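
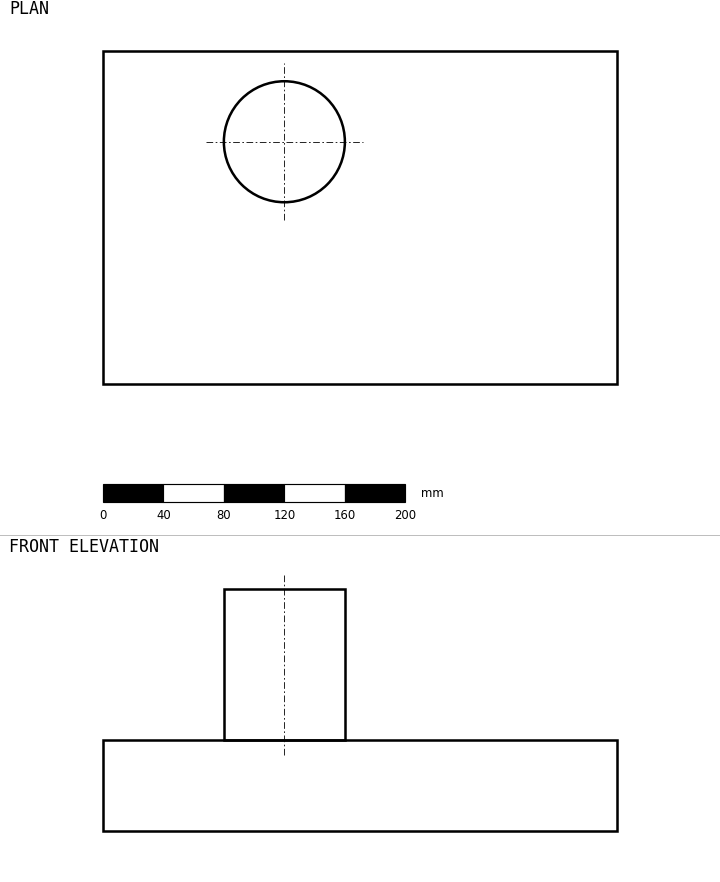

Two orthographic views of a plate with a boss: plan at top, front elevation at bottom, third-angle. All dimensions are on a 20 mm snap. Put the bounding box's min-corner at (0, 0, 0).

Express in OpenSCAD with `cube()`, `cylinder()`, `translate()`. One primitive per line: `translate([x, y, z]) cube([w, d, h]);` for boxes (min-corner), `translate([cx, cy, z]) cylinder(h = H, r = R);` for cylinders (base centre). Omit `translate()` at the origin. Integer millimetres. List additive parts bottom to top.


cube([340, 220, 60]);
translate([120, 160, 60]) cylinder(h = 100, r = 40);


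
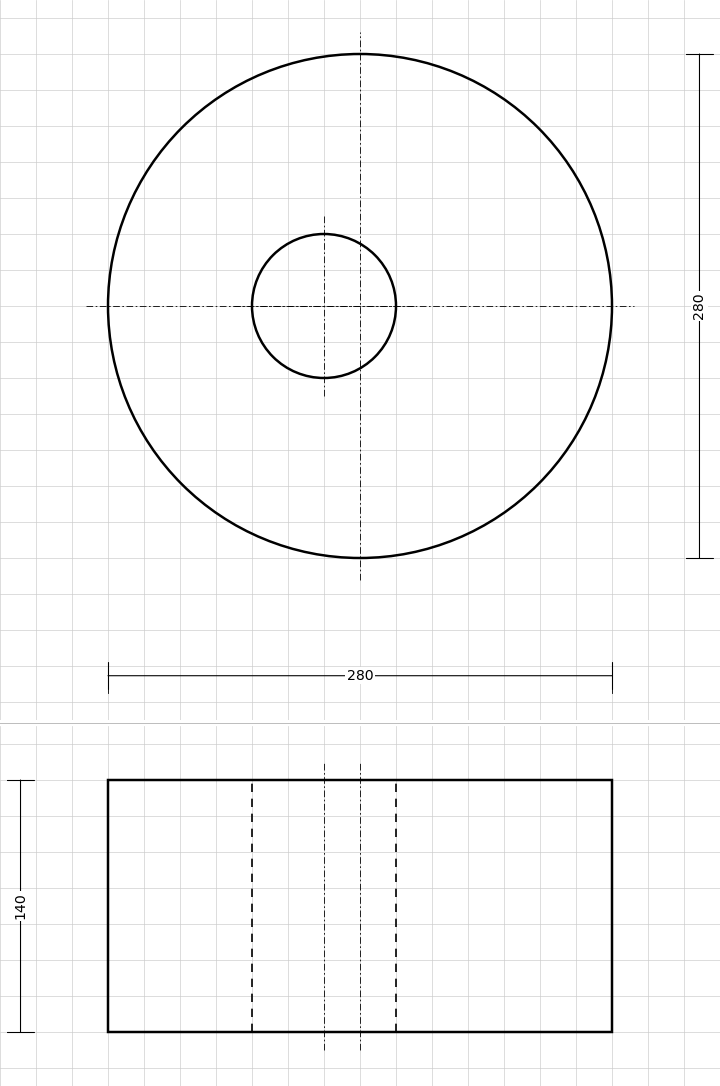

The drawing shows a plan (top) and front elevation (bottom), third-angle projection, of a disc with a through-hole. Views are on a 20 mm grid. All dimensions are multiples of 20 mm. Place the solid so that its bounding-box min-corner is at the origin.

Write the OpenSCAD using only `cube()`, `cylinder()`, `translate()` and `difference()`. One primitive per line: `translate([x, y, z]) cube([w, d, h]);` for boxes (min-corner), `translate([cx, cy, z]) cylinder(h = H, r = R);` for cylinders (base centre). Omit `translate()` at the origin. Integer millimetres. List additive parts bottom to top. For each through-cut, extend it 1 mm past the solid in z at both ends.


difference() {
  translate([140, 140, 0]) cylinder(h = 140, r = 140);
  translate([120, 140, -1]) cylinder(h = 142, r = 40);
}


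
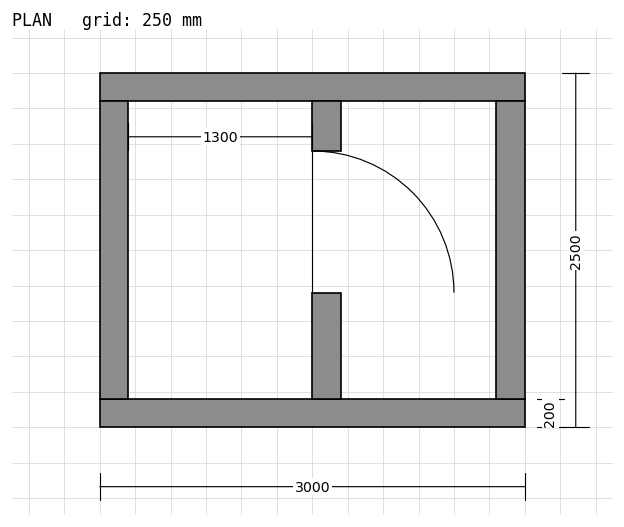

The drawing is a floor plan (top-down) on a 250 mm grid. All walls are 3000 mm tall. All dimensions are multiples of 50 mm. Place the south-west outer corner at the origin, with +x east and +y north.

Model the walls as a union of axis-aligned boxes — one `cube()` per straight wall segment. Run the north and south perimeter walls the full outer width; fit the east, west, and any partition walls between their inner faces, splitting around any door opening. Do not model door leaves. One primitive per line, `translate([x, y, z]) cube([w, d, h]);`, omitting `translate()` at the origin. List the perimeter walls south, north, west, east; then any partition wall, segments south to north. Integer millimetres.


cube([3000, 200, 3000]);
translate([0, 2300, 0]) cube([3000, 200, 3000]);
translate([0, 200, 0]) cube([200, 2100, 3000]);
translate([2800, 200, 0]) cube([200, 2100, 3000]);
translate([1500, 200, 0]) cube([200, 750, 3000]);
translate([1500, 1950, 0]) cube([200, 350, 3000]);


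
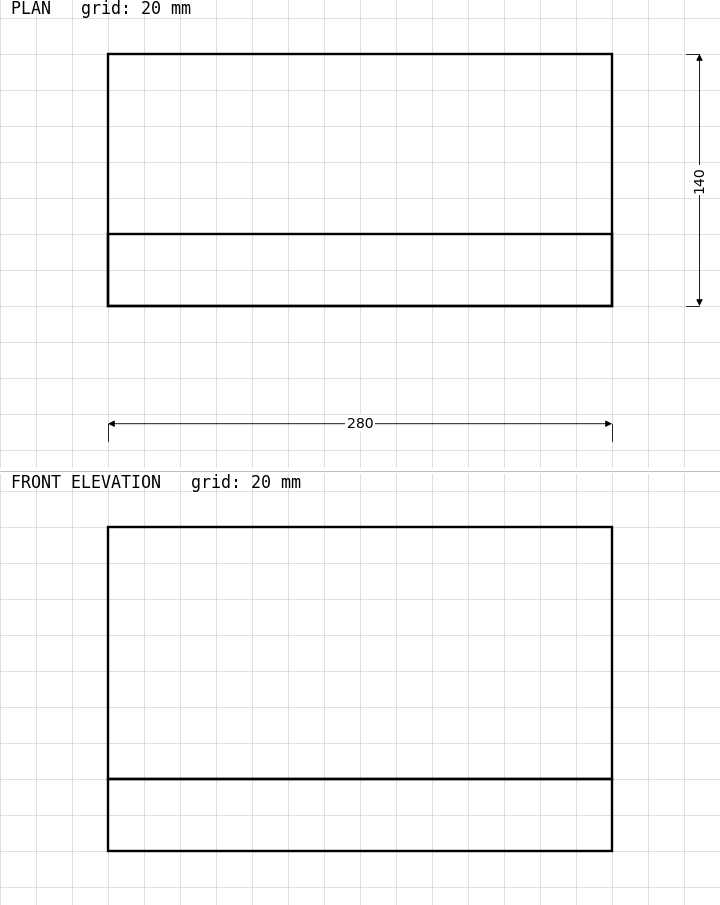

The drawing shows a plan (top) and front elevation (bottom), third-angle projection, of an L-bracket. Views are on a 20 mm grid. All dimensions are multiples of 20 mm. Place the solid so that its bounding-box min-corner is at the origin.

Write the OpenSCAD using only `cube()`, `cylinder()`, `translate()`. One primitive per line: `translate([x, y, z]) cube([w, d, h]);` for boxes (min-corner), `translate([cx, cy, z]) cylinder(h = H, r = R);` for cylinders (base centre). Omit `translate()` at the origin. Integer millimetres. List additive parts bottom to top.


cube([280, 140, 40]);
translate([0, 0, 40]) cube([280, 40, 140]);


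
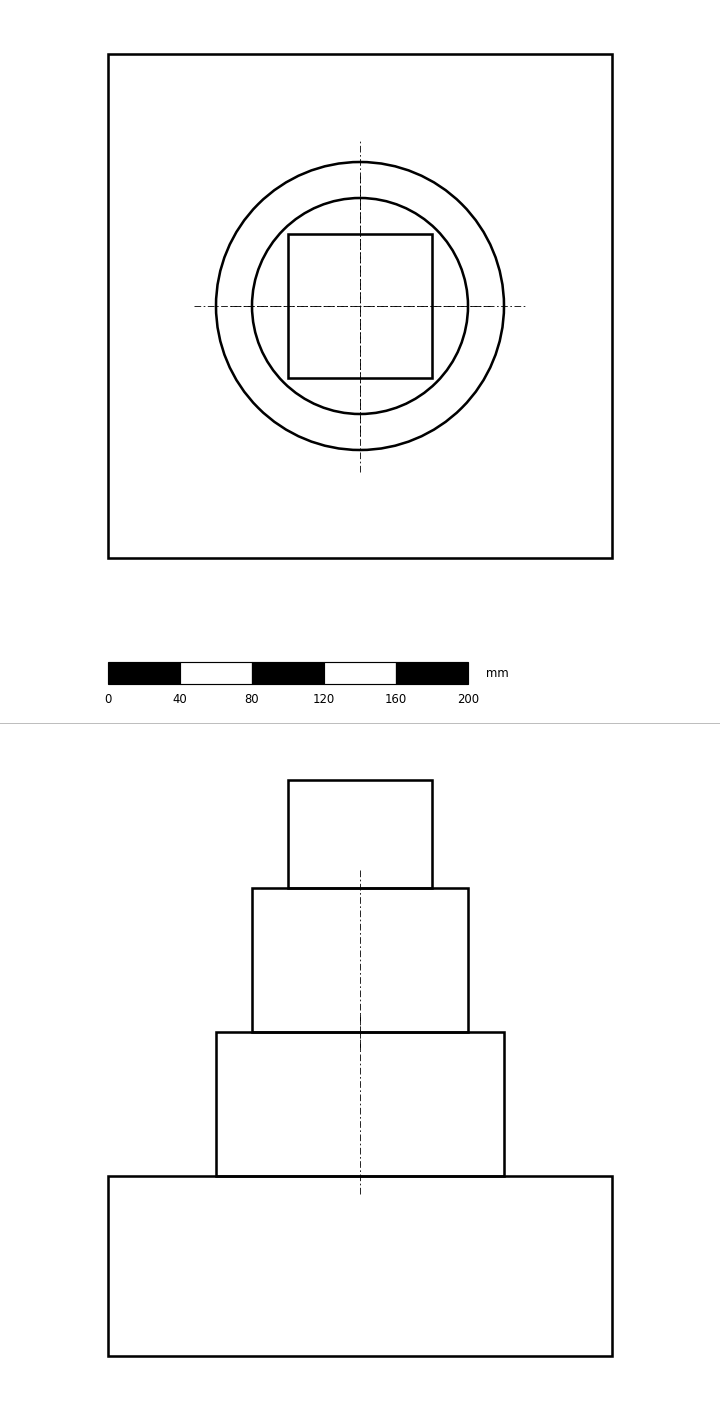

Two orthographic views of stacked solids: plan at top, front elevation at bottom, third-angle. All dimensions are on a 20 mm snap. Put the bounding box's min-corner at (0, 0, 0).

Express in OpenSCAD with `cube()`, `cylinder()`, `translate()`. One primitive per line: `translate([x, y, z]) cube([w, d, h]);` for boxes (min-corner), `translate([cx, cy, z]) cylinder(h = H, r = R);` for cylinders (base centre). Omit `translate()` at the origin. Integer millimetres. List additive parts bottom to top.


cube([280, 280, 100]);
translate([140, 140, 100]) cylinder(h = 80, r = 80);
translate([140, 140, 180]) cylinder(h = 80, r = 60);
translate([100, 100, 260]) cube([80, 80, 60]);


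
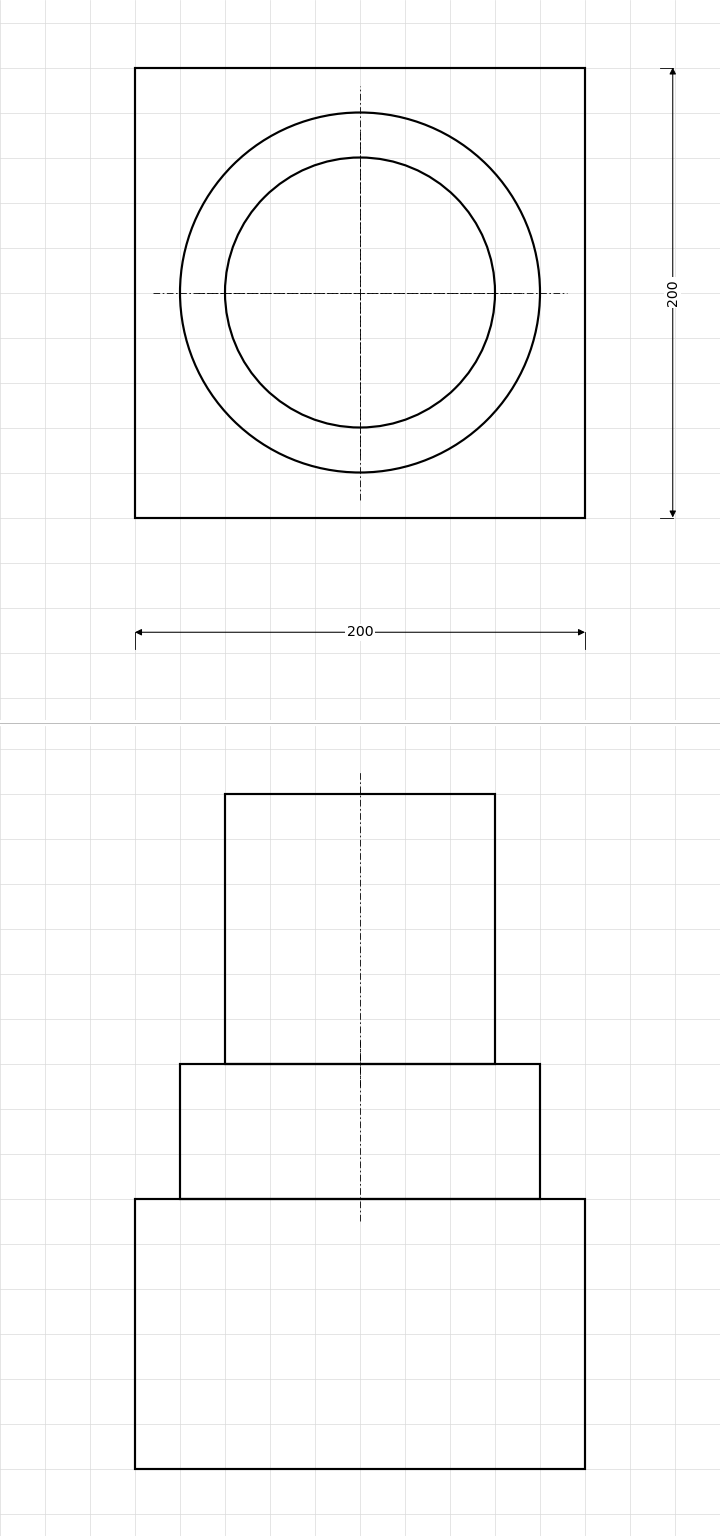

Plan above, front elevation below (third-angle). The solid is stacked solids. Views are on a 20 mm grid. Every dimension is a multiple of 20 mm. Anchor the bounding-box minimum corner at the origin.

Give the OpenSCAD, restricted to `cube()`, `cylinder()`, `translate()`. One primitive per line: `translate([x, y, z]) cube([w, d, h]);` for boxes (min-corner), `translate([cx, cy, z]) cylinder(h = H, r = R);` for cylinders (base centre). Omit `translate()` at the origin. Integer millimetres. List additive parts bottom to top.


cube([200, 200, 120]);
translate([100, 100, 120]) cylinder(h = 60, r = 80);
translate([100, 100, 180]) cylinder(h = 120, r = 60);


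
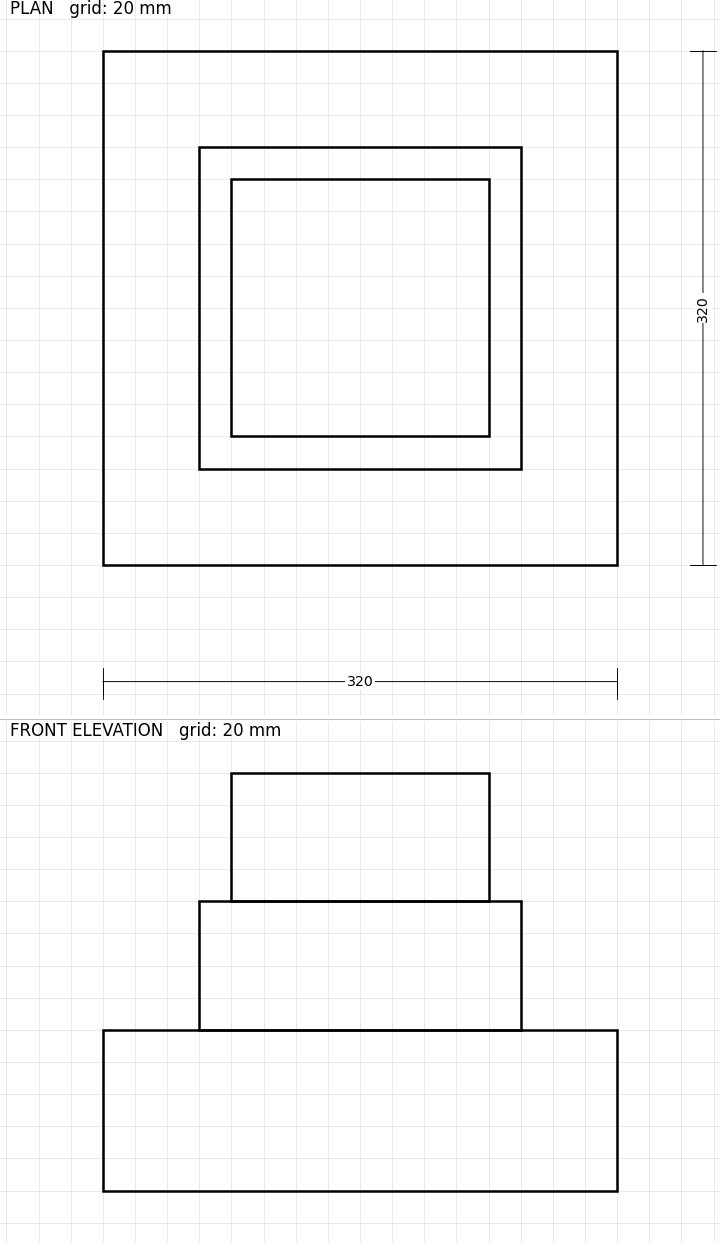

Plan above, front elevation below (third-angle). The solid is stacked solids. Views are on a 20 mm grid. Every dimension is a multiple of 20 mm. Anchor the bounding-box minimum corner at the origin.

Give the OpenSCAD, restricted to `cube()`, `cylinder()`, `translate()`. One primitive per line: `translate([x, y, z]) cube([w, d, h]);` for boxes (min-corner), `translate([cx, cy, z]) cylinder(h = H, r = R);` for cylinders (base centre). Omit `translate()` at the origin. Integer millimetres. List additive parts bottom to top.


cube([320, 320, 100]);
translate([60, 60, 100]) cube([200, 200, 80]);
translate([80, 80, 180]) cube([160, 160, 80]);


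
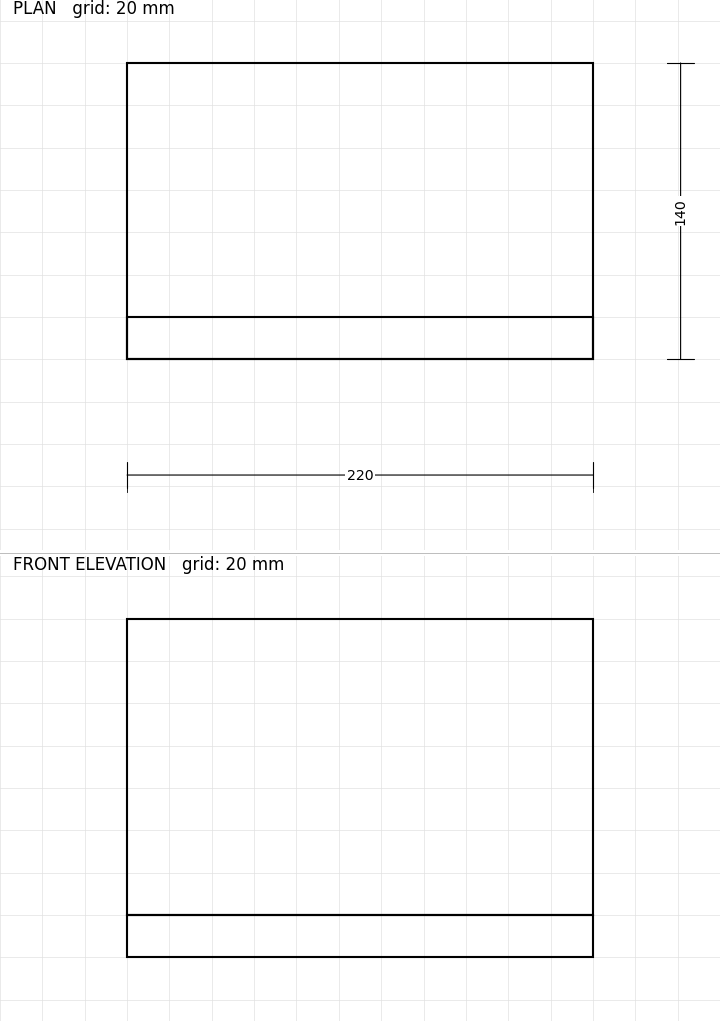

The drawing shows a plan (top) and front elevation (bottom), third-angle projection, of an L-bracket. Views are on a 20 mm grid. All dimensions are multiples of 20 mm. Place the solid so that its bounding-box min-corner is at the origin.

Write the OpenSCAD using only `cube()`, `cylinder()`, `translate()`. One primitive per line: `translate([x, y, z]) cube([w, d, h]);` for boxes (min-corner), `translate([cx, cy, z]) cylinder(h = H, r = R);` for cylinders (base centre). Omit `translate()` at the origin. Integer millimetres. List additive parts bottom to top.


cube([220, 140, 20]);
translate([0, 0, 20]) cube([220, 20, 140]);


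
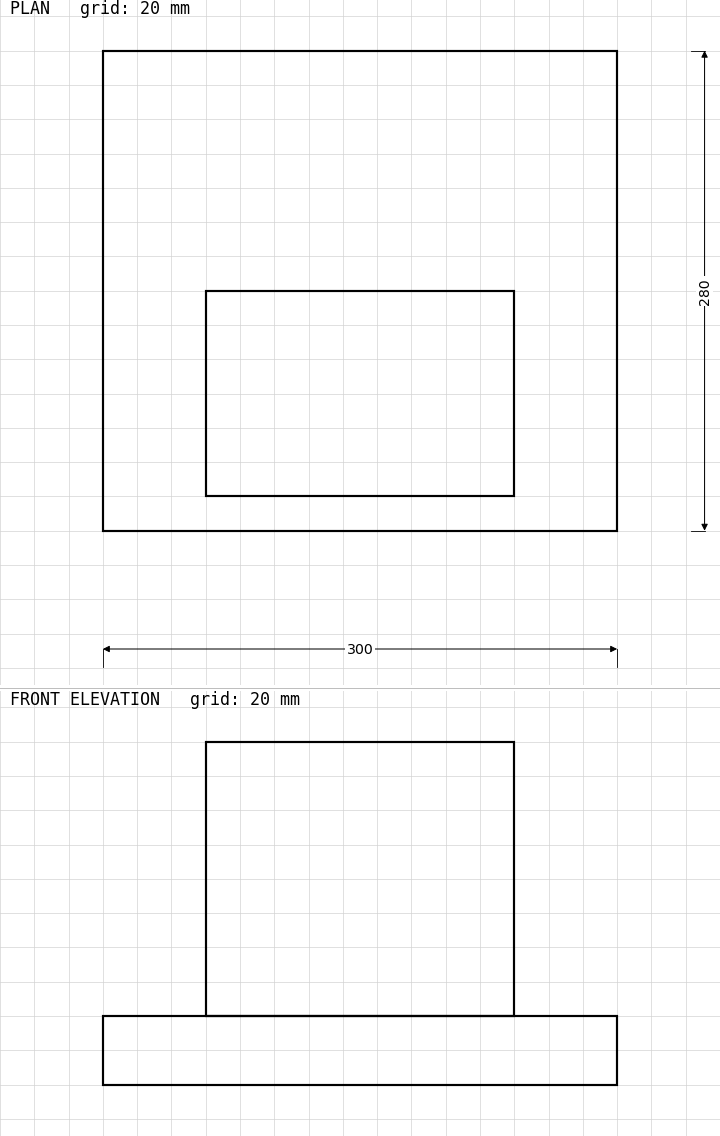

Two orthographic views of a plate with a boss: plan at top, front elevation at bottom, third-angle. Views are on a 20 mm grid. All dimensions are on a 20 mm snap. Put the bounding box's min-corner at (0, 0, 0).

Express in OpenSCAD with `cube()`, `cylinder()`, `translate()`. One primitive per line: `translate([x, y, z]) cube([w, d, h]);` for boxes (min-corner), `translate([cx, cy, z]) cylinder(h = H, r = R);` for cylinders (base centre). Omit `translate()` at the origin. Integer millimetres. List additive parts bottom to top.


cube([300, 280, 40]);
translate([60, 20, 40]) cube([180, 120, 160]);


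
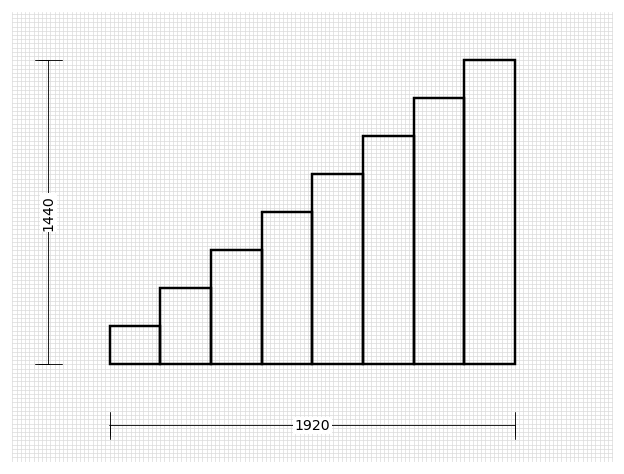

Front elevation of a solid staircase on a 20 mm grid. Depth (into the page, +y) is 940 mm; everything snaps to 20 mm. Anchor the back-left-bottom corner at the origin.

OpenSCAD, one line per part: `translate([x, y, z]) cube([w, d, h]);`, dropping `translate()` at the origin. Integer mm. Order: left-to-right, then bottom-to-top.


cube([240, 940, 180]);
translate([240, 0, 0]) cube([240, 940, 360]);
translate([480, 0, 0]) cube([240, 940, 540]);
translate([720, 0, 0]) cube([240, 940, 720]);
translate([960, 0, 0]) cube([240, 940, 900]);
translate([1200, 0, 0]) cube([240, 940, 1080]);
translate([1440, 0, 0]) cube([240, 940, 1260]);
translate([1680, 0, 0]) cube([240, 940, 1440]);


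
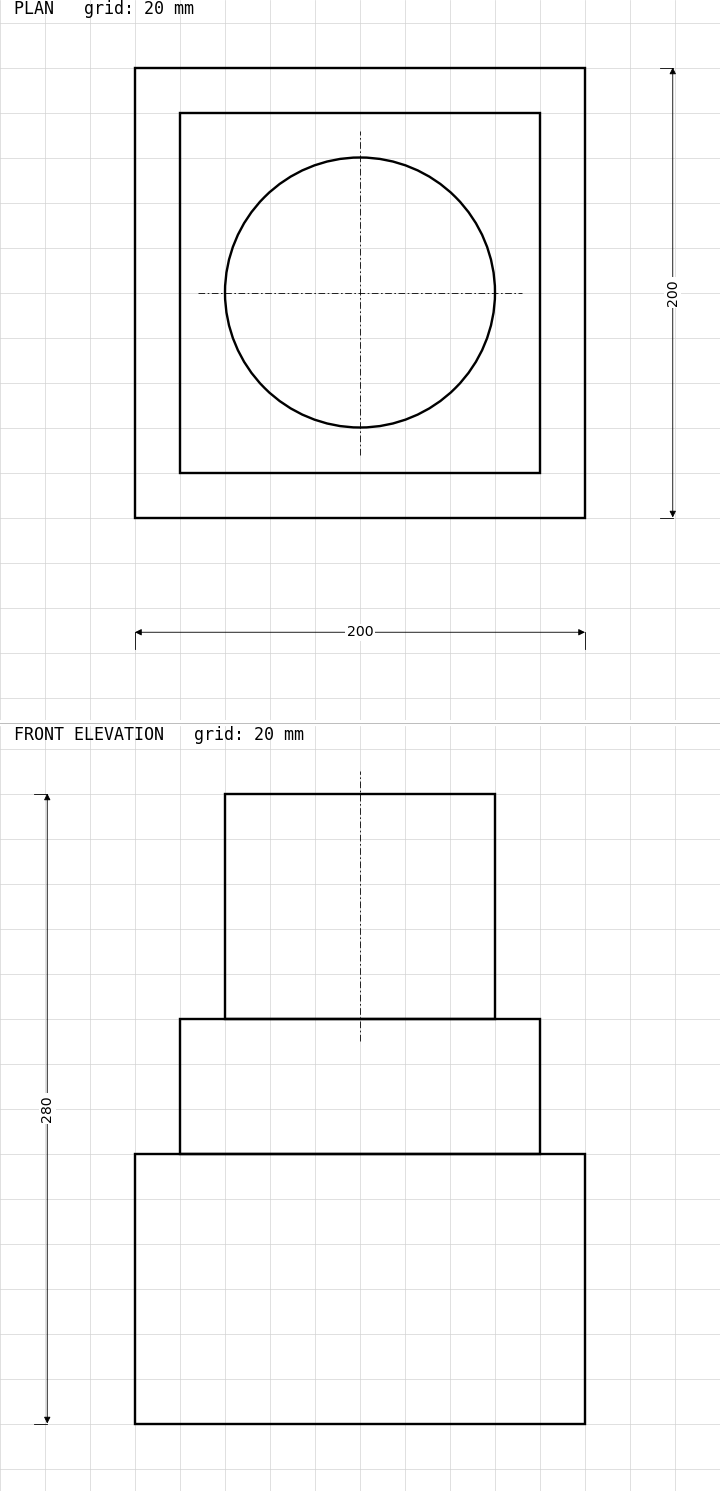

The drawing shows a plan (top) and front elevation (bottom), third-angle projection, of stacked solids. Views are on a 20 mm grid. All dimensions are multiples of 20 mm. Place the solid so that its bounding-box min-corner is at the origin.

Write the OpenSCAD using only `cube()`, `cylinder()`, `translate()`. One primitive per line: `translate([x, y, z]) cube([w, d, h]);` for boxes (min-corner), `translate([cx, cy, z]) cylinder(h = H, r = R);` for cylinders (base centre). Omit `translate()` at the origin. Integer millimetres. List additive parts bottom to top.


cube([200, 200, 120]);
translate([20, 20, 120]) cube([160, 160, 60]);
translate([100, 100, 180]) cylinder(h = 100, r = 60);


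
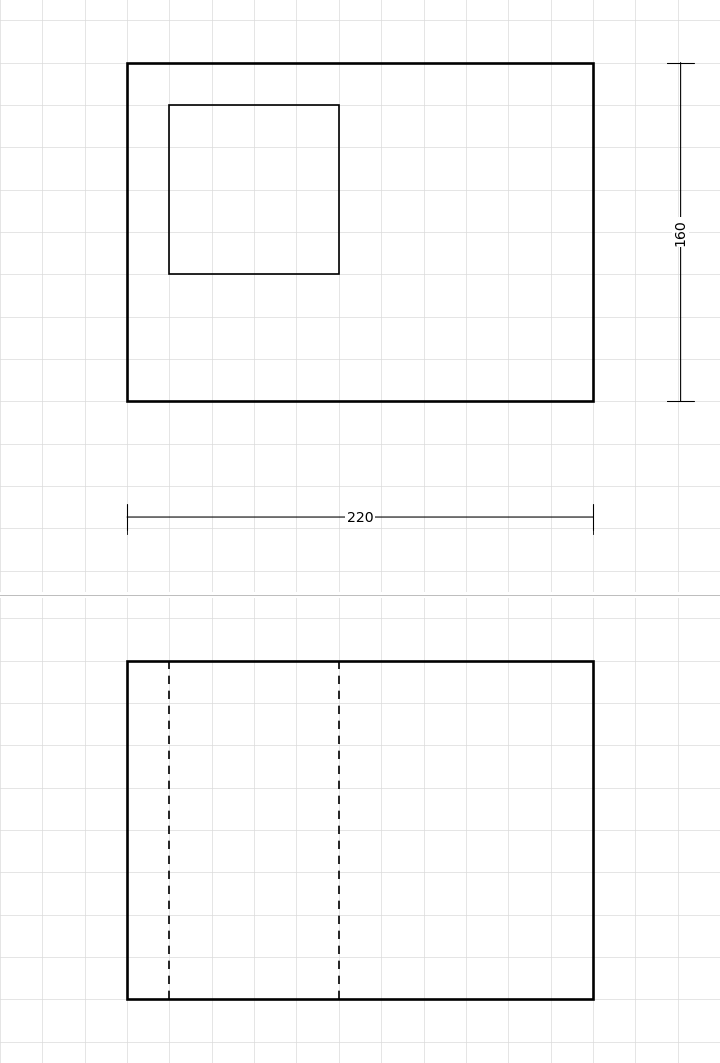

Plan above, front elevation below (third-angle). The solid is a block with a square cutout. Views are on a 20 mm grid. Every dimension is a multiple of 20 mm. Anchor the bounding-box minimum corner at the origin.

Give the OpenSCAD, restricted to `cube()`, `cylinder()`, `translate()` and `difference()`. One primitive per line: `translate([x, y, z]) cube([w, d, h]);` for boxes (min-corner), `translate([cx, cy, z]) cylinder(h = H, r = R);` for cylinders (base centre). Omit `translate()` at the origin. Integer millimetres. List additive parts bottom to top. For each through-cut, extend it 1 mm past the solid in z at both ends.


difference() {
  cube([220, 160, 160]);
  translate([20, 60, -1]) cube([80, 80, 162]);
}


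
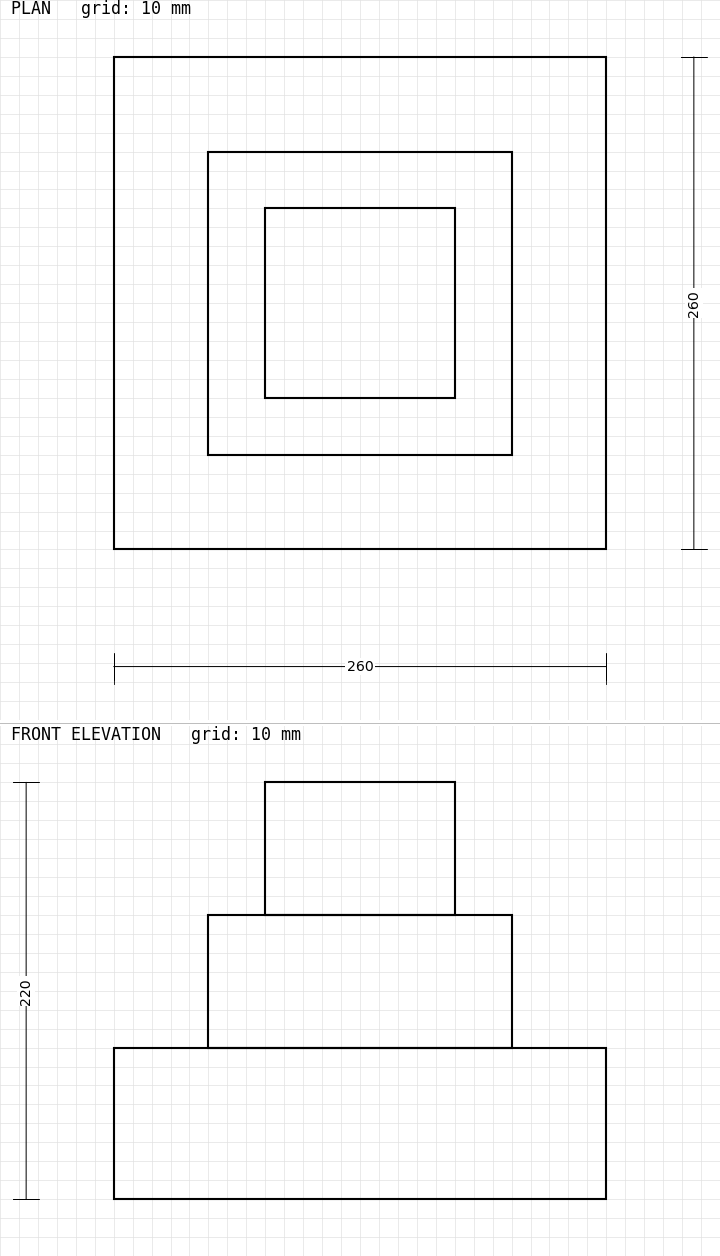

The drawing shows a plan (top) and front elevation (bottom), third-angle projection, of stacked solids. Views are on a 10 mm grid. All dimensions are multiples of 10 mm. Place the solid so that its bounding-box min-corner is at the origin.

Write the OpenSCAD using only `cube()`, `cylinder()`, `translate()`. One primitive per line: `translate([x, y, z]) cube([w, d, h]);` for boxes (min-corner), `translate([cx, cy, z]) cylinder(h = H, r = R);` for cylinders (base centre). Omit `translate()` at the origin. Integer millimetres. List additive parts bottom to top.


cube([260, 260, 80]);
translate([50, 50, 80]) cube([160, 160, 70]);
translate([80, 80, 150]) cube([100, 100, 70]);


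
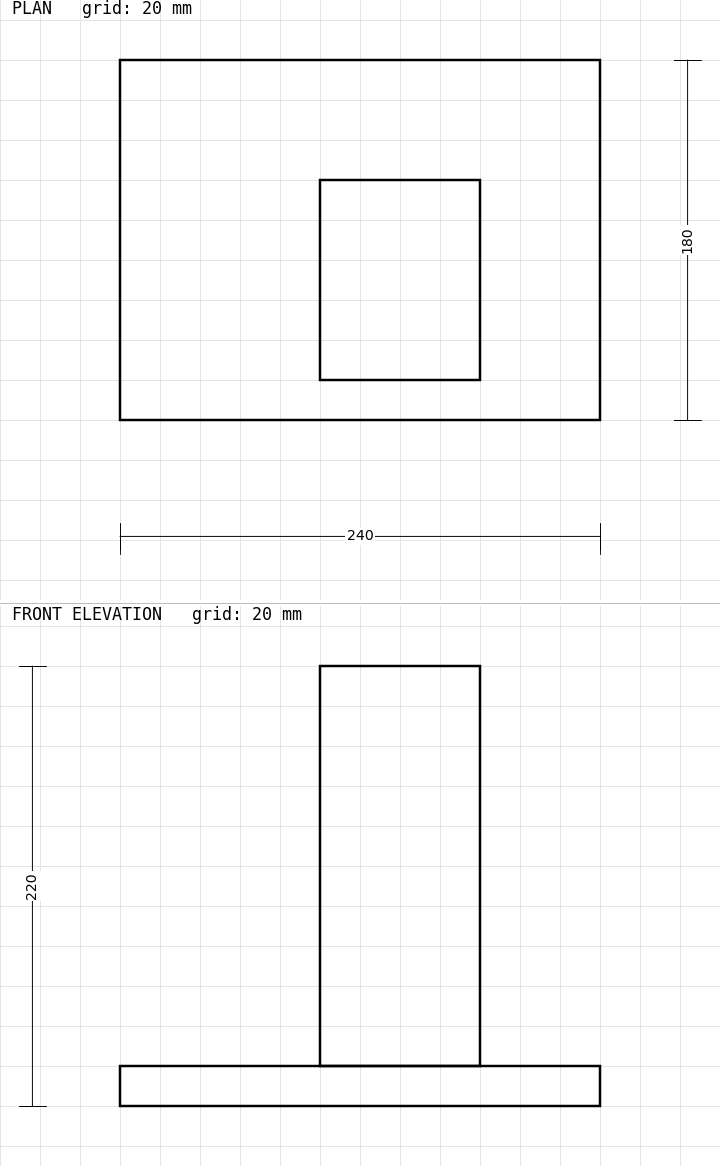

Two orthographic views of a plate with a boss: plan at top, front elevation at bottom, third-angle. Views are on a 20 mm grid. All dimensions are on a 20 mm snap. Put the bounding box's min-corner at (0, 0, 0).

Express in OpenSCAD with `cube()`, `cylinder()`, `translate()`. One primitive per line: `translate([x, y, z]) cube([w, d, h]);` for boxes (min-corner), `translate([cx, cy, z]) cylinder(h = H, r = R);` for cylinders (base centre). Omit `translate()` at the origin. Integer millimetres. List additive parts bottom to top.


cube([240, 180, 20]);
translate([100, 20, 20]) cube([80, 100, 200]);


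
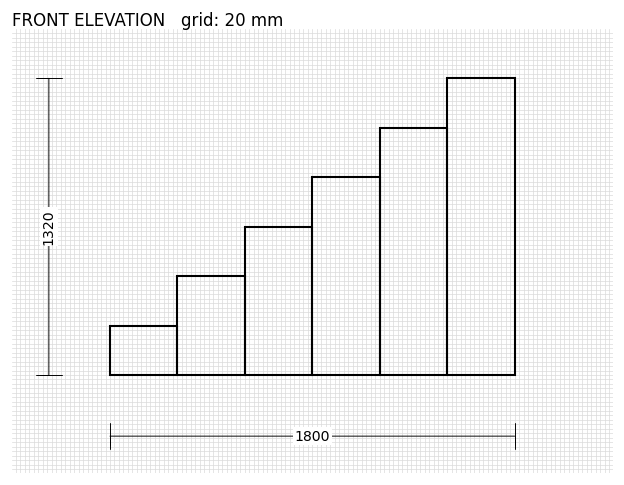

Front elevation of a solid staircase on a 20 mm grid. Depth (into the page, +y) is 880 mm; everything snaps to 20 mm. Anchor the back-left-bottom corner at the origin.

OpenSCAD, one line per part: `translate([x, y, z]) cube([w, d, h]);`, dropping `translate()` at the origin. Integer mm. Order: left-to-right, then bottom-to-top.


cube([300, 880, 220]);
translate([300, 0, 0]) cube([300, 880, 440]);
translate([600, 0, 0]) cube([300, 880, 660]);
translate([900, 0, 0]) cube([300, 880, 880]);
translate([1200, 0, 0]) cube([300, 880, 1100]);
translate([1500, 0, 0]) cube([300, 880, 1320]);


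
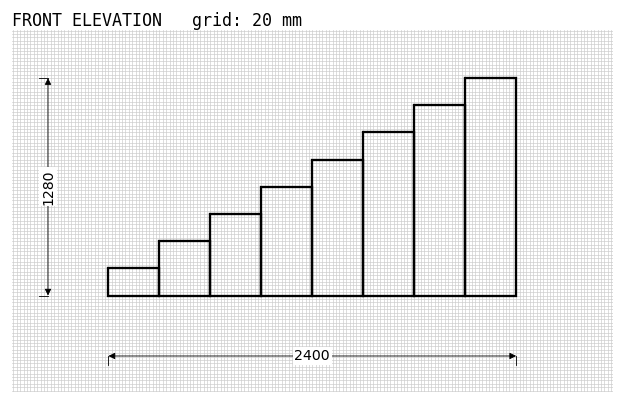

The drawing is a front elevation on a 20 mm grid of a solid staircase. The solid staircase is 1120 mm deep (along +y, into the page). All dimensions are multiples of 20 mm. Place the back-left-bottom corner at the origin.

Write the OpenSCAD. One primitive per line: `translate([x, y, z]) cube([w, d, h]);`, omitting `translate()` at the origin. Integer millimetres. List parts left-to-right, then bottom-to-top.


cube([300, 1120, 160]);
translate([300, 0, 0]) cube([300, 1120, 320]);
translate([600, 0, 0]) cube([300, 1120, 480]);
translate([900, 0, 0]) cube([300, 1120, 640]);
translate([1200, 0, 0]) cube([300, 1120, 800]);
translate([1500, 0, 0]) cube([300, 1120, 960]);
translate([1800, 0, 0]) cube([300, 1120, 1120]);
translate([2100, 0, 0]) cube([300, 1120, 1280]);


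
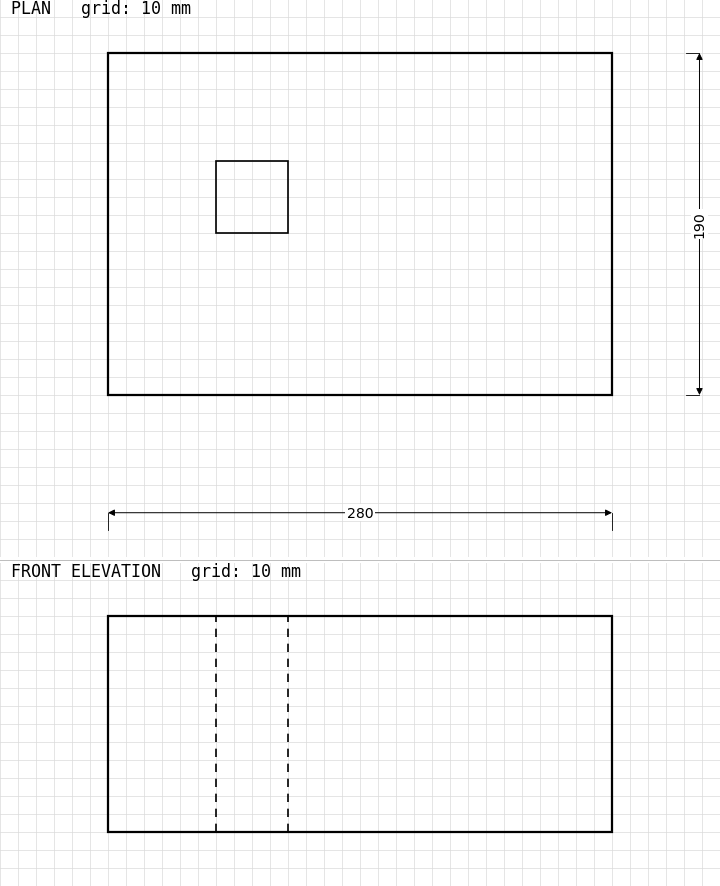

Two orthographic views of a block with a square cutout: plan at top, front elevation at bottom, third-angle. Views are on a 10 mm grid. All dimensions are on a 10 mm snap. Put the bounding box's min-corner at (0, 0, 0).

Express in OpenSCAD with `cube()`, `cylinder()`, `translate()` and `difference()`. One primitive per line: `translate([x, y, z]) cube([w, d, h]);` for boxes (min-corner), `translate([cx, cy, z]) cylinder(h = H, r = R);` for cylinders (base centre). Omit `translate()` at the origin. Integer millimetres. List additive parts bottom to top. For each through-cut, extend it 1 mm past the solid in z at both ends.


difference() {
  cube([280, 190, 120]);
  translate([60, 90, -1]) cube([40, 40, 122]);
}


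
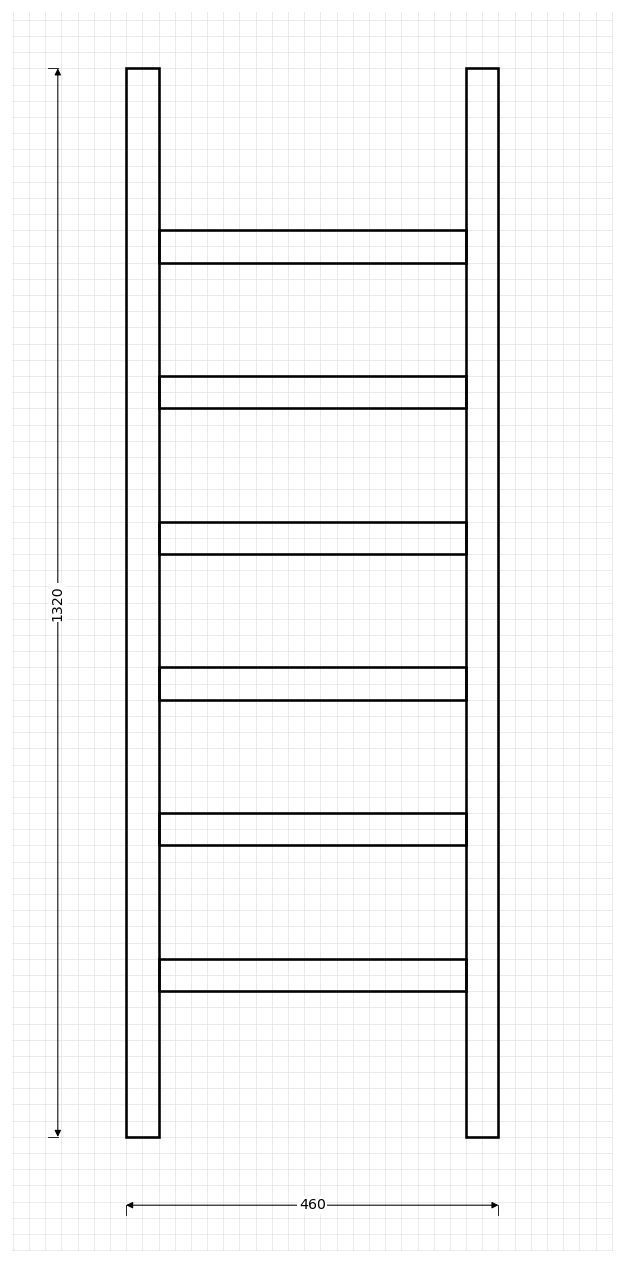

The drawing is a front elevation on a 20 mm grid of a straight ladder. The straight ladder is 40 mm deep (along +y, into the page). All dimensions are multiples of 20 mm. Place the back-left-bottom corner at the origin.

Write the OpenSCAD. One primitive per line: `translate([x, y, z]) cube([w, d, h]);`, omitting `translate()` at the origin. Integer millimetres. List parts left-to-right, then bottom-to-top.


cube([40, 40, 1320]);
translate([40, 0, 180]) cube([380, 40, 40]);
translate([40, 0, 360]) cube([380, 40, 40]);
translate([40, 0, 540]) cube([380, 40, 40]);
translate([40, 0, 720]) cube([380, 40, 40]);
translate([40, 0, 900]) cube([380, 40, 40]);
translate([40, 0, 1080]) cube([380, 40, 40]);
translate([420, 0, 0]) cube([40, 40, 1320]);


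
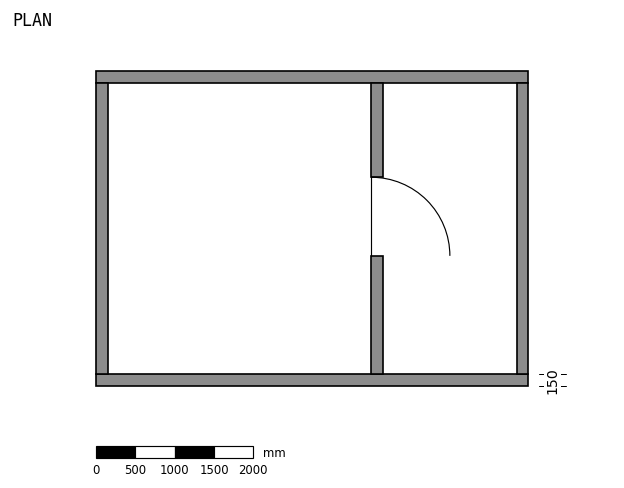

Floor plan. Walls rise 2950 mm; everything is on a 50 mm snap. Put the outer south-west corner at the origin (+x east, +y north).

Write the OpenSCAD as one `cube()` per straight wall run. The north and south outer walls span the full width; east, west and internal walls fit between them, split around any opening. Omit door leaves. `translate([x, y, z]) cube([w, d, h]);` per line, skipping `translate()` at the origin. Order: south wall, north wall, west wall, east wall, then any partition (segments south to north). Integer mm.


cube([5500, 150, 2950]);
translate([0, 3850, 0]) cube([5500, 150, 2950]);
translate([0, 150, 0]) cube([150, 3700, 2950]);
translate([5350, 150, 0]) cube([150, 3700, 2950]);
translate([3500, 150, 0]) cube([150, 1500, 2950]);
translate([3500, 2650, 0]) cube([150, 1200, 2950]);


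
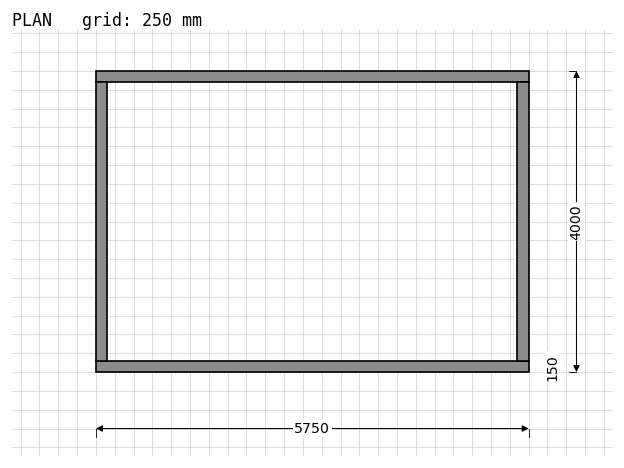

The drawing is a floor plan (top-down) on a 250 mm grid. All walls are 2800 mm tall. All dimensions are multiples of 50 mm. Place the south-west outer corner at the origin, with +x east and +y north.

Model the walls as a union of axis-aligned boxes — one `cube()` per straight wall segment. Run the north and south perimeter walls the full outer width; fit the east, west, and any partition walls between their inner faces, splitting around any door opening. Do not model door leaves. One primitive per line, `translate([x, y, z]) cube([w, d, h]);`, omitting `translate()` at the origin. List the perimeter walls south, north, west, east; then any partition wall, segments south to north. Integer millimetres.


cube([5750, 150, 2800]);
translate([0, 3850, 0]) cube([5750, 150, 2800]);
translate([0, 150, 0]) cube([150, 3700, 2800]);
translate([5600, 150, 0]) cube([150, 3700, 2800]);


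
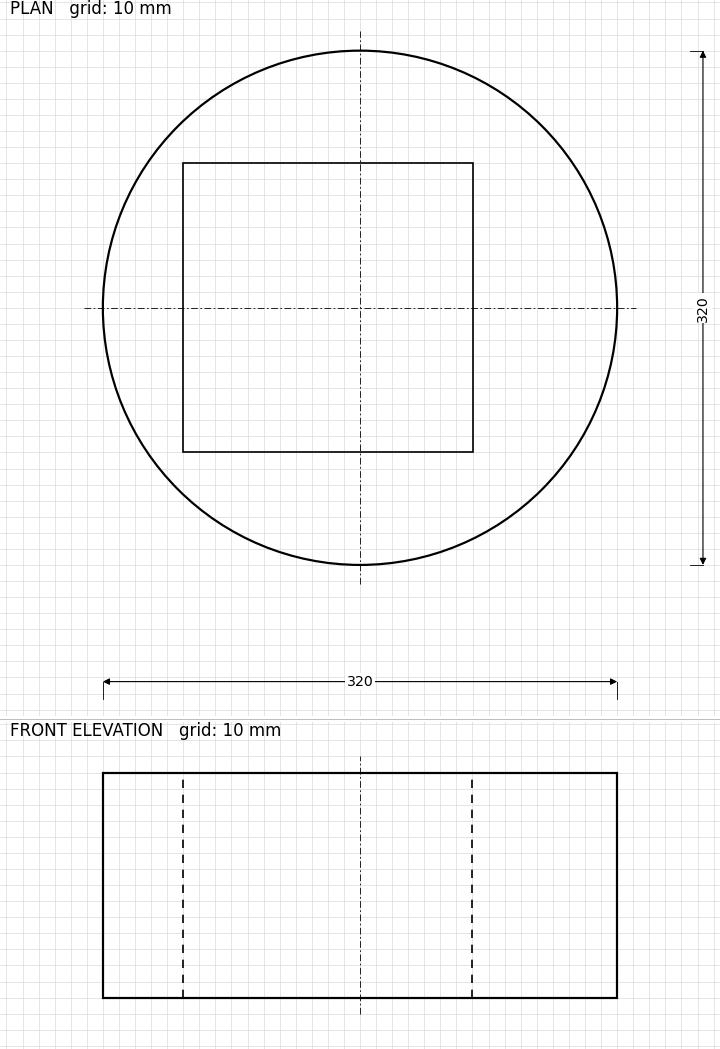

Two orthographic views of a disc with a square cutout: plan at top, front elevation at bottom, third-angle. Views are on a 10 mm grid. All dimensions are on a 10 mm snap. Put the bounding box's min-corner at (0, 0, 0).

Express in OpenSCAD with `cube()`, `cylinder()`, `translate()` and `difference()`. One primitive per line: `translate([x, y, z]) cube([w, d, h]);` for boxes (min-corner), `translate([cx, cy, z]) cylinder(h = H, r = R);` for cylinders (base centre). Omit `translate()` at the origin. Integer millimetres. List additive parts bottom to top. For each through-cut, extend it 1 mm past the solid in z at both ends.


difference() {
  translate([160, 160, 0]) cylinder(h = 140, r = 160);
  translate([50, 70, -1]) cube([180, 180, 142]);
}


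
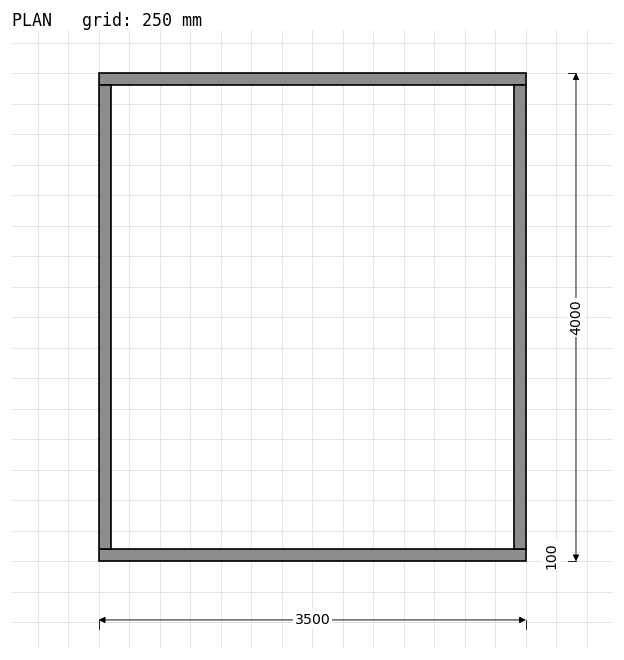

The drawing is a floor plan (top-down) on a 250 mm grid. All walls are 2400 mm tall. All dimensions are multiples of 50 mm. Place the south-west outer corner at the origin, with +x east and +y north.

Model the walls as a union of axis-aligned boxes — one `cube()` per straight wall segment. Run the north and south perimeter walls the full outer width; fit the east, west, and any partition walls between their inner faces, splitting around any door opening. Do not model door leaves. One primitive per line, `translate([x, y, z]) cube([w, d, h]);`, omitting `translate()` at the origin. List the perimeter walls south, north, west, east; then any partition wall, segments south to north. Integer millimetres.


cube([3500, 100, 2400]);
translate([0, 3900, 0]) cube([3500, 100, 2400]);
translate([0, 100, 0]) cube([100, 3800, 2400]);
translate([3400, 100, 0]) cube([100, 3800, 2400]);


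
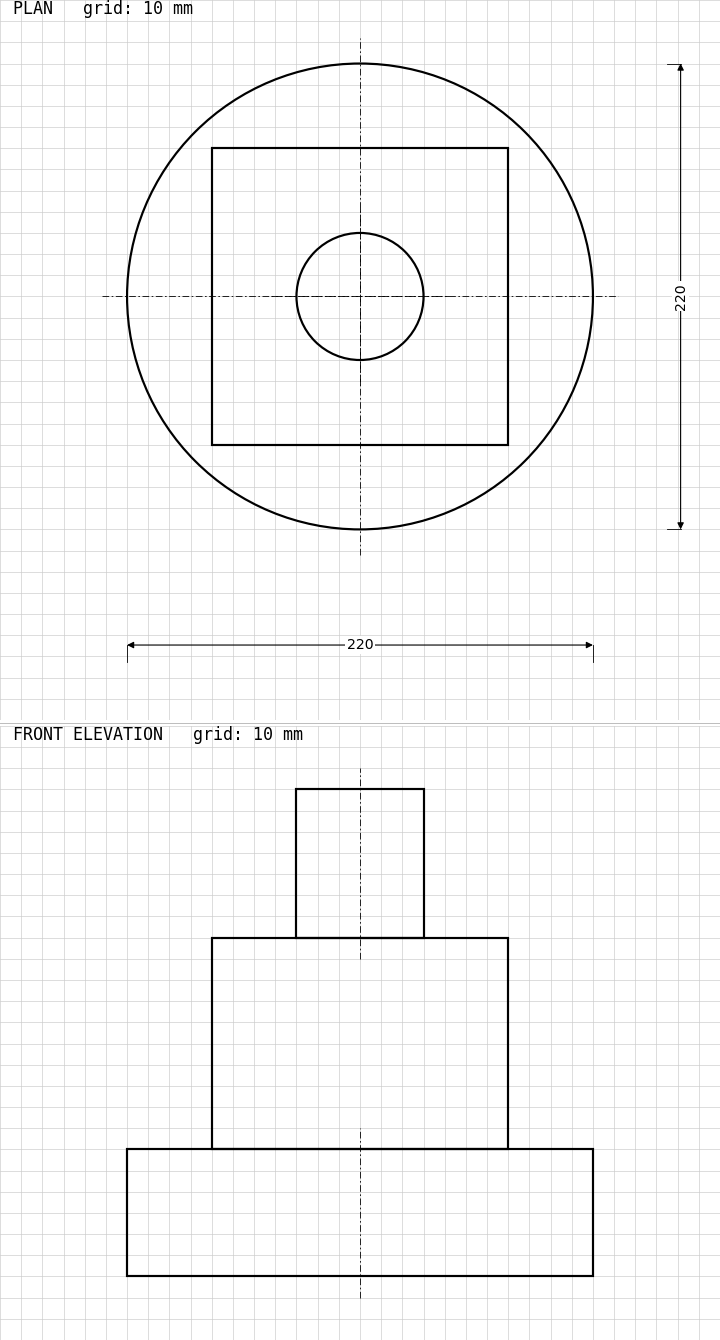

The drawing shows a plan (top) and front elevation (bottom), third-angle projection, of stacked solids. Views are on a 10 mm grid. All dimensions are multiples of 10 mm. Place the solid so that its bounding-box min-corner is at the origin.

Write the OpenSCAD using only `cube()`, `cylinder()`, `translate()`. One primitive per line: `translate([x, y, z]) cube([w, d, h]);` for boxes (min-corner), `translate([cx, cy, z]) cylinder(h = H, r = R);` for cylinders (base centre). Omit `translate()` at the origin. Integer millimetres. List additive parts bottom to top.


translate([110, 110, 0]) cylinder(h = 60, r = 110);
translate([40, 40, 60]) cube([140, 140, 100]);
translate([110, 110, 160]) cylinder(h = 70, r = 30);


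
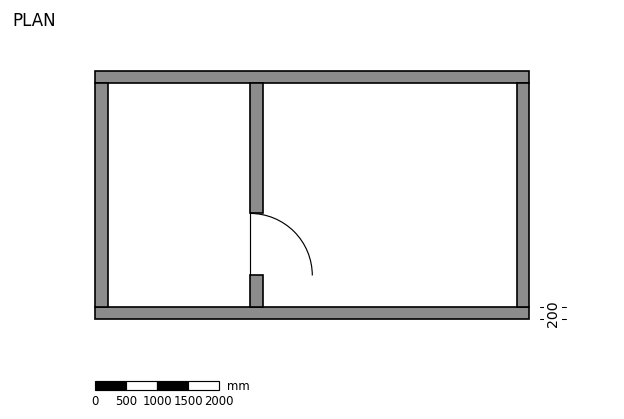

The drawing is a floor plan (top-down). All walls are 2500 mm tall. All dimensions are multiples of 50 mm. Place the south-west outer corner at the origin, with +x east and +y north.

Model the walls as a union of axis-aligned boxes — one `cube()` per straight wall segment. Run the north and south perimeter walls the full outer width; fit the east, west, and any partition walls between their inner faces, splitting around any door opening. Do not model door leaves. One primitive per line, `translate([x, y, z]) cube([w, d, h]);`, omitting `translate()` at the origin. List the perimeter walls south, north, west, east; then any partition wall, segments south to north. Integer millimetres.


cube([7000, 200, 2500]);
translate([0, 3800, 0]) cube([7000, 200, 2500]);
translate([0, 200, 0]) cube([200, 3600, 2500]);
translate([6800, 200, 0]) cube([200, 3600, 2500]);
translate([2500, 200, 0]) cube([200, 500, 2500]);
translate([2500, 1700, 0]) cube([200, 2100, 2500]);


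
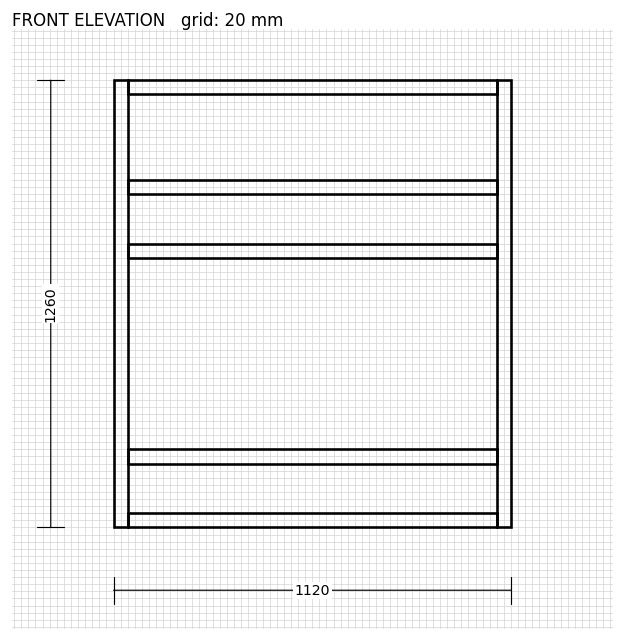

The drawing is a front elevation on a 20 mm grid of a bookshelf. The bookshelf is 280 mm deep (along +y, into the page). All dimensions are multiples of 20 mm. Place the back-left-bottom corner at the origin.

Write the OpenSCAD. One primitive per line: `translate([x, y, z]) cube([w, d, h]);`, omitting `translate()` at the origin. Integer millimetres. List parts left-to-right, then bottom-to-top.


cube([40, 280, 1260]);
translate([40, 0, 0]) cube([1040, 280, 40]);
translate([40, 0, 180]) cube([1040, 280, 40]);
translate([40, 0, 760]) cube([1040, 280, 40]);
translate([40, 0, 940]) cube([1040, 280, 40]);
translate([40, 0, 1220]) cube([1040, 280, 40]);
translate([1080, 0, 0]) cube([40, 280, 1260]);


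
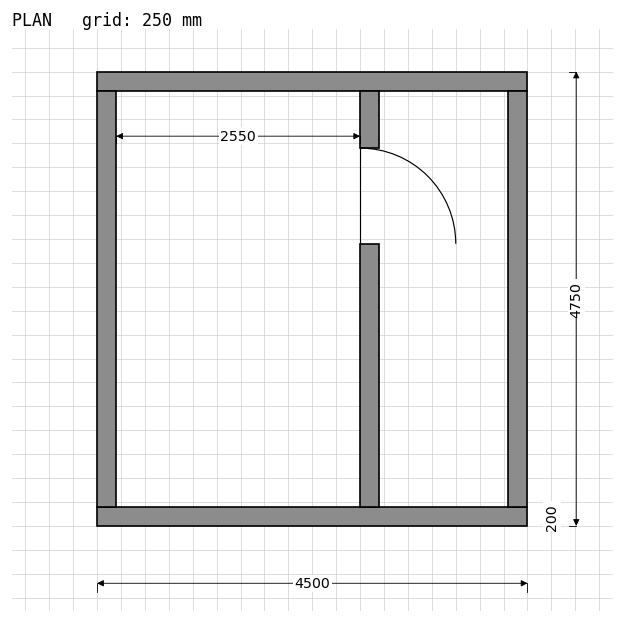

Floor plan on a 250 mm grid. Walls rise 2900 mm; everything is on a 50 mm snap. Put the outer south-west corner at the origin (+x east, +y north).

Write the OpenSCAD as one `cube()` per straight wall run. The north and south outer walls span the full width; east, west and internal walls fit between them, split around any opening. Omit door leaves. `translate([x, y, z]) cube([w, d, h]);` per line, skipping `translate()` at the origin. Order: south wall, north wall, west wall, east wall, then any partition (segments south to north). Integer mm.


cube([4500, 200, 2900]);
translate([0, 4550, 0]) cube([4500, 200, 2900]);
translate([0, 200, 0]) cube([200, 4350, 2900]);
translate([4300, 200, 0]) cube([200, 4350, 2900]);
translate([2750, 200, 0]) cube([200, 2750, 2900]);
translate([2750, 3950, 0]) cube([200, 600, 2900]);


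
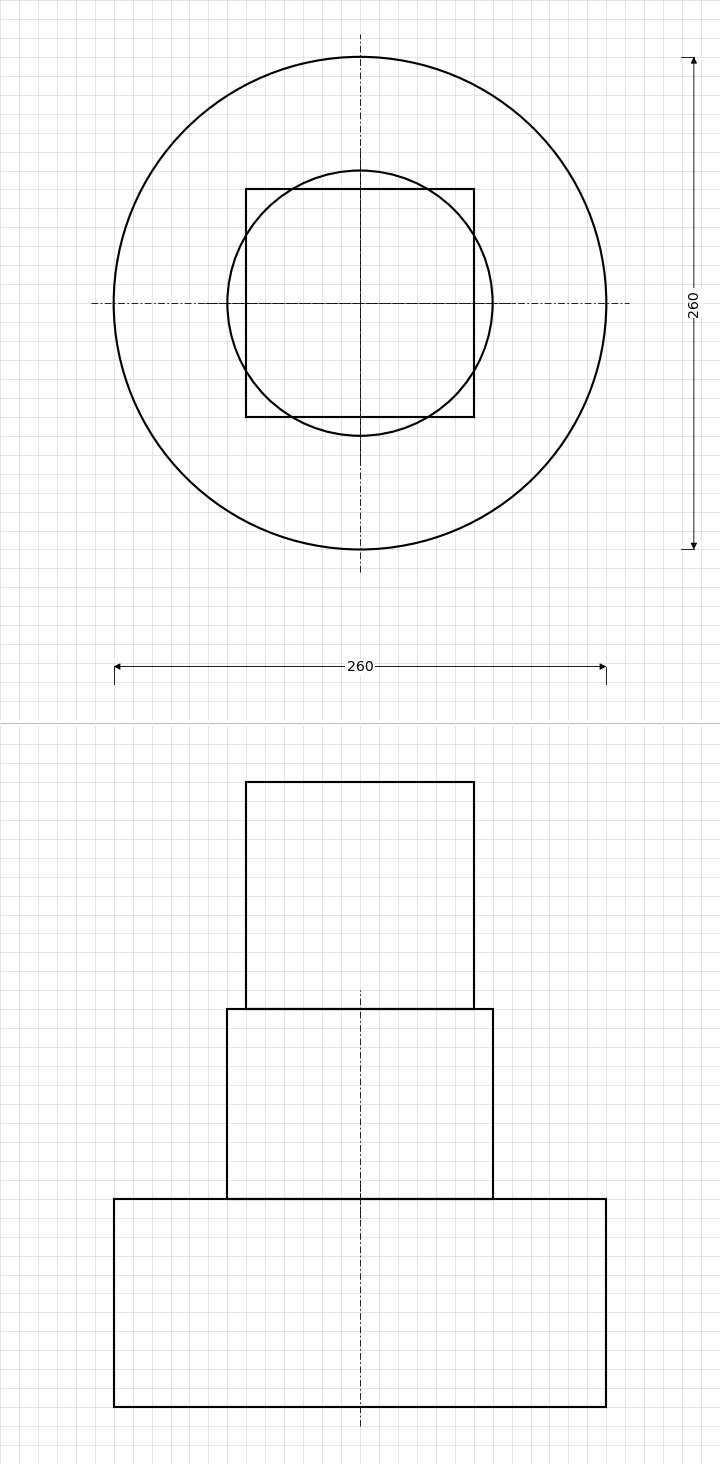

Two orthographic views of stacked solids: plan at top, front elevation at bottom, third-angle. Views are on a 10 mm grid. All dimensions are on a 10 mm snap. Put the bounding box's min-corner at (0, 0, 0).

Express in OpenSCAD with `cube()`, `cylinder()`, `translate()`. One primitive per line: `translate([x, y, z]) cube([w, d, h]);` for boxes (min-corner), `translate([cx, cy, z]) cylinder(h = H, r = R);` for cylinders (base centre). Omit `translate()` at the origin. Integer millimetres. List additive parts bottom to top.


translate([130, 130, 0]) cylinder(h = 110, r = 130);
translate([130, 130, 110]) cylinder(h = 100, r = 70);
translate([70, 70, 210]) cube([120, 120, 120]);


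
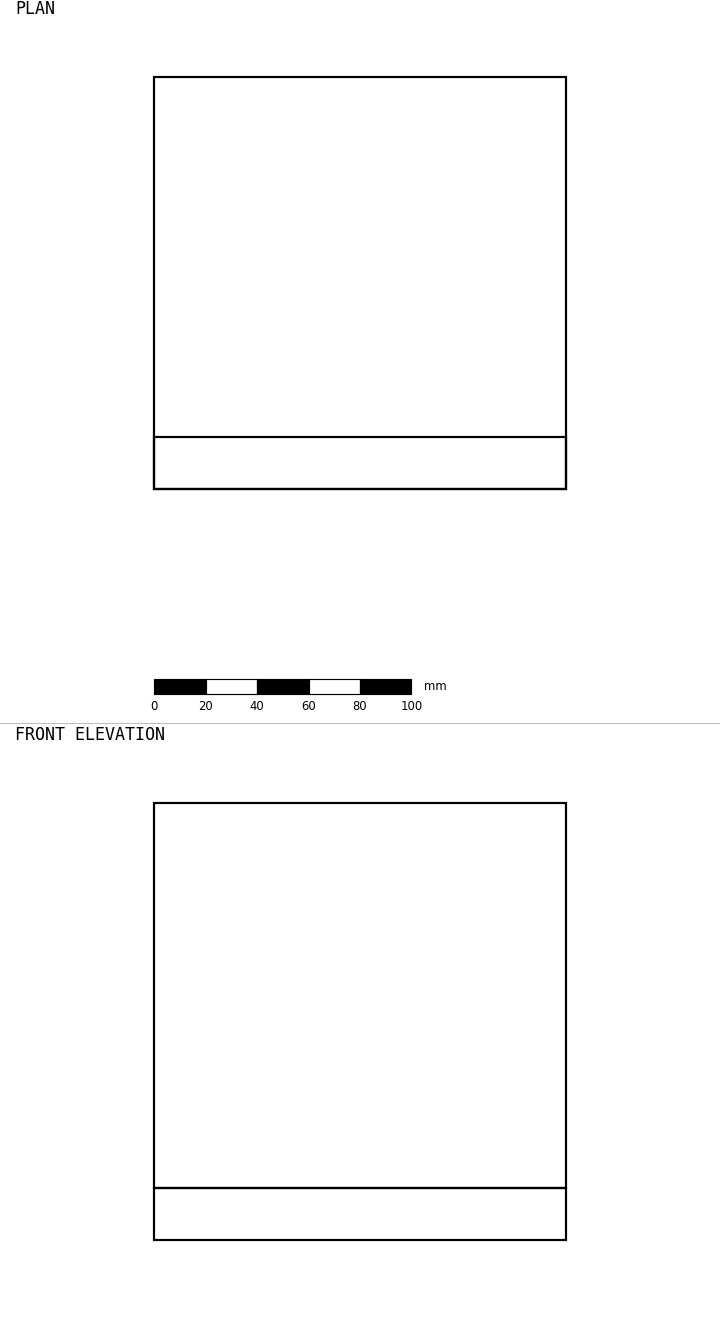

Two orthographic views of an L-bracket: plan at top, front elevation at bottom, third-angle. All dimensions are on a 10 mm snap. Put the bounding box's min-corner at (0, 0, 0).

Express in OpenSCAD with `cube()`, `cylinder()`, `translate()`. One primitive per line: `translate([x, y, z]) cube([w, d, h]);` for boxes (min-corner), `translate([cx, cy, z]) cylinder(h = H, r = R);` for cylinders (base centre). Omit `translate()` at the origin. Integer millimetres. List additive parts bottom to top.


cube([160, 160, 20]);
translate([0, 0, 20]) cube([160, 20, 150]);


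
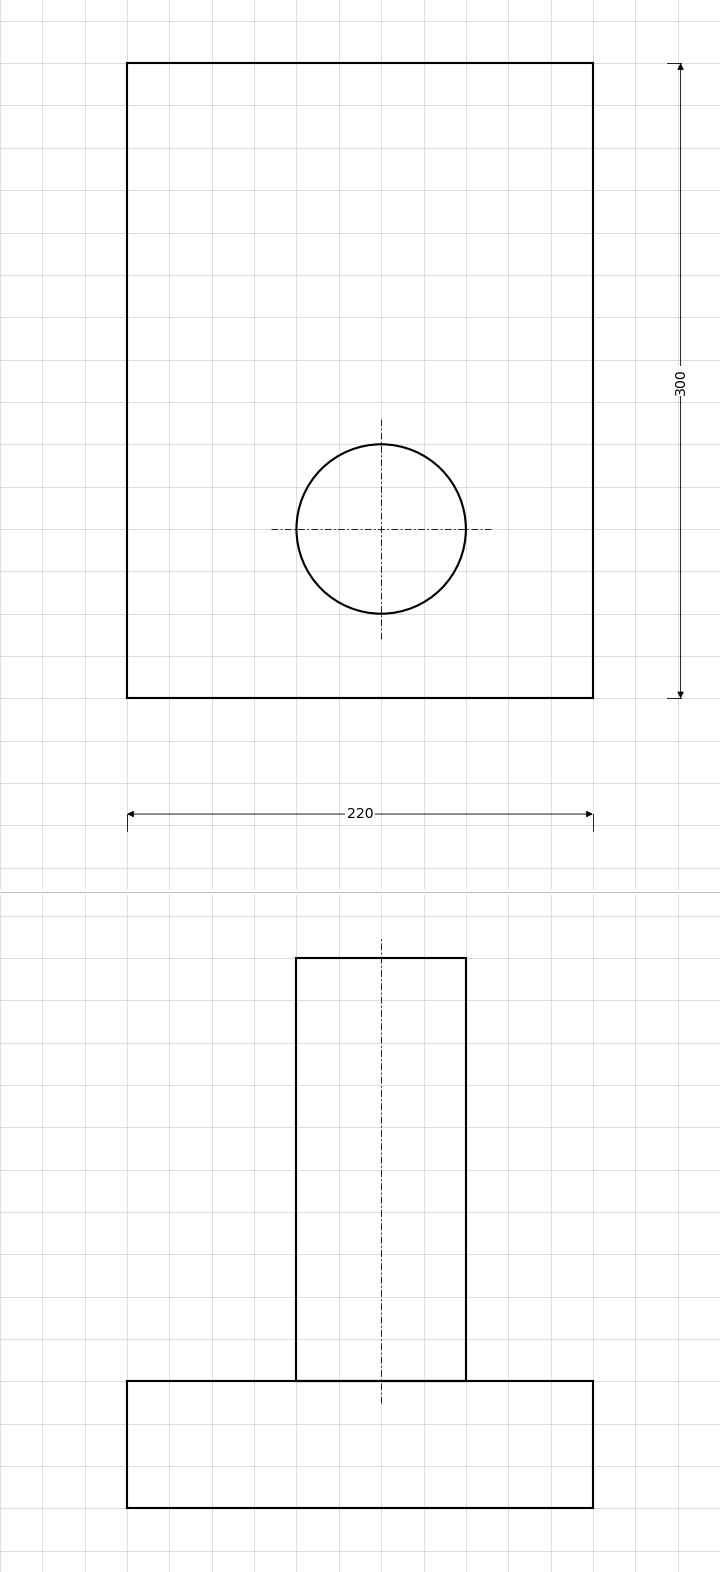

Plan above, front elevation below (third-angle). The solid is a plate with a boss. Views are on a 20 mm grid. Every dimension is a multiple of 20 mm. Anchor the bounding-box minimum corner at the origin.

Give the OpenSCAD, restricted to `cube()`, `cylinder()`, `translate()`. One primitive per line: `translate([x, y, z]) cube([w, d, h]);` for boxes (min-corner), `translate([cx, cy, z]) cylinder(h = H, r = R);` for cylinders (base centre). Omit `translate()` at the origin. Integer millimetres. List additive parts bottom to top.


cube([220, 300, 60]);
translate([120, 80, 60]) cylinder(h = 200, r = 40);


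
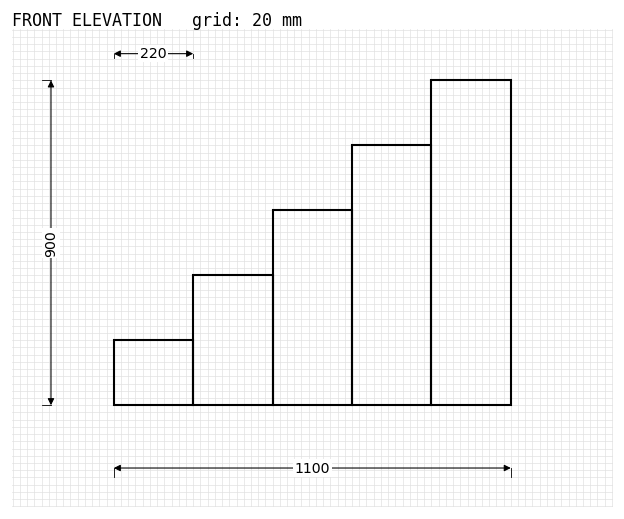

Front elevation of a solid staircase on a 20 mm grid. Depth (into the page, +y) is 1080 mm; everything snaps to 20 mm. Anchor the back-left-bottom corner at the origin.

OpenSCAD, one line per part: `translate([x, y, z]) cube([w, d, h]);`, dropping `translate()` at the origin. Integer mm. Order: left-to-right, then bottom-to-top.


cube([220, 1080, 180]);
translate([220, 0, 0]) cube([220, 1080, 360]);
translate([440, 0, 0]) cube([220, 1080, 540]);
translate([660, 0, 0]) cube([220, 1080, 720]);
translate([880, 0, 0]) cube([220, 1080, 900]);


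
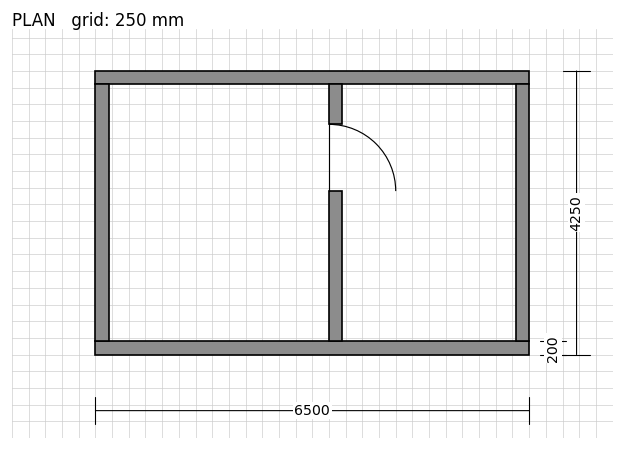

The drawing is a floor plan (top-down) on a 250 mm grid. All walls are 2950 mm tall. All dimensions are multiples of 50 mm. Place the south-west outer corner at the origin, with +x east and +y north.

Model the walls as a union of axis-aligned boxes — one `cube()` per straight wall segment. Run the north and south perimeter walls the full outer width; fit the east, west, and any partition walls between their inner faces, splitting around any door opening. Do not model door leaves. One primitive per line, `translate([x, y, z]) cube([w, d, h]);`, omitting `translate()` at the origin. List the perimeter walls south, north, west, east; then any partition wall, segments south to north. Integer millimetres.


cube([6500, 200, 2950]);
translate([0, 4050, 0]) cube([6500, 200, 2950]);
translate([0, 200, 0]) cube([200, 3850, 2950]);
translate([6300, 200, 0]) cube([200, 3850, 2950]);
translate([3500, 200, 0]) cube([200, 2250, 2950]);
translate([3500, 3450, 0]) cube([200, 600, 2950]);


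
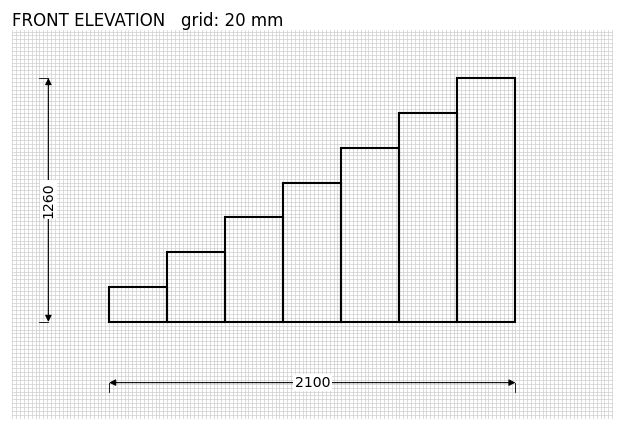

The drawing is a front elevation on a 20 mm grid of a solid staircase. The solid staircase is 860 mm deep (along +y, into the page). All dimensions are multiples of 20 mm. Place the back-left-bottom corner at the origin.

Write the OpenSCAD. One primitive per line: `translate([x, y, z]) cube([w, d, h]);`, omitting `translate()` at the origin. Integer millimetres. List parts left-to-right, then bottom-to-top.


cube([300, 860, 180]);
translate([300, 0, 0]) cube([300, 860, 360]);
translate([600, 0, 0]) cube([300, 860, 540]);
translate([900, 0, 0]) cube([300, 860, 720]);
translate([1200, 0, 0]) cube([300, 860, 900]);
translate([1500, 0, 0]) cube([300, 860, 1080]);
translate([1800, 0, 0]) cube([300, 860, 1260]);


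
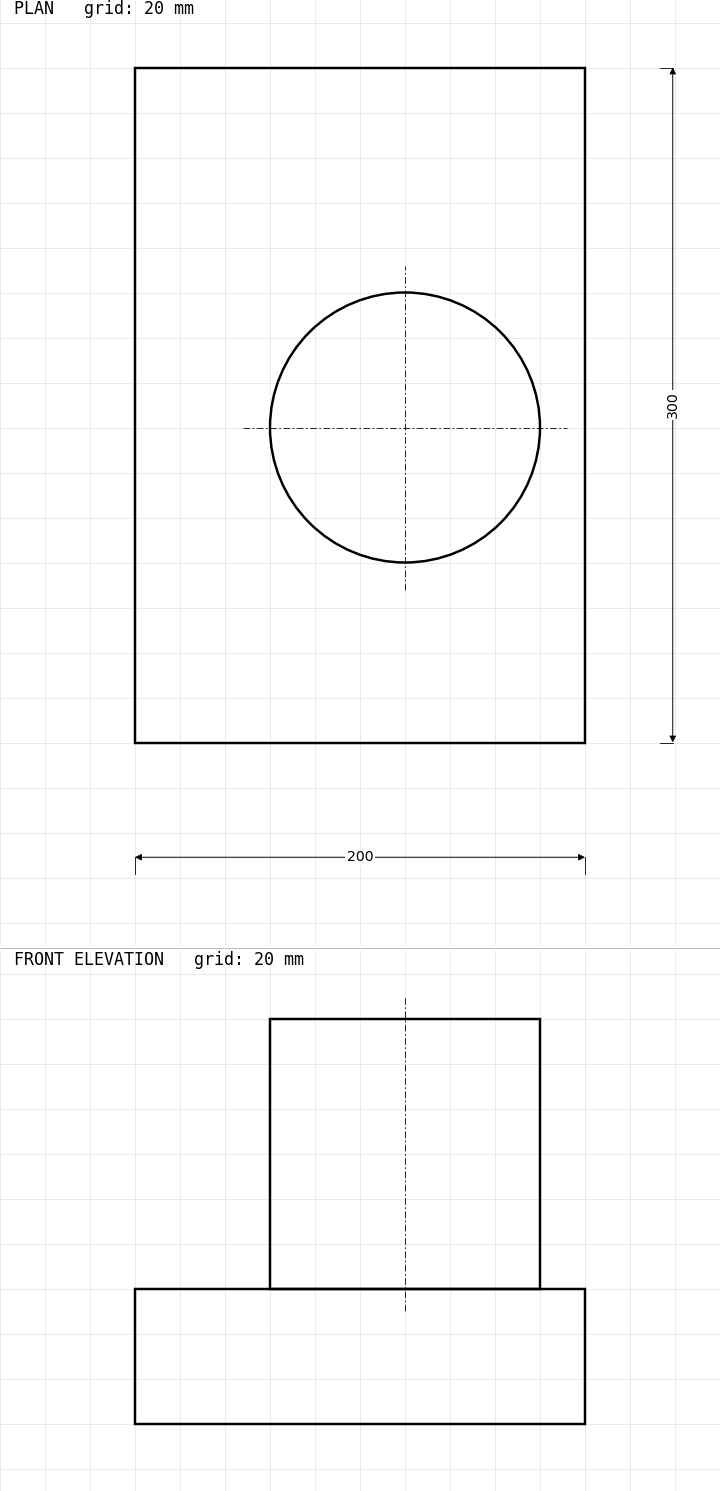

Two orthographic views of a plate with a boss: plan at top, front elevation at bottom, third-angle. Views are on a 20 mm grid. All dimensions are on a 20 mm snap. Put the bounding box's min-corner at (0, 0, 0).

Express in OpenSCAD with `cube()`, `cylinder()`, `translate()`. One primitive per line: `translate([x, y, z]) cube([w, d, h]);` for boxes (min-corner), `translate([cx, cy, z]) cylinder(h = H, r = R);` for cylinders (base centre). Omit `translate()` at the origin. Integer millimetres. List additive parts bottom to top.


cube([200, 300, 60]);
translate([120, 140, 60]) cylinder(h = 120, r = 60);


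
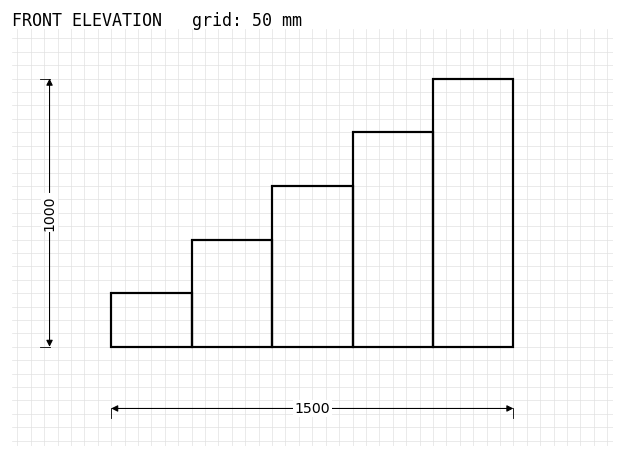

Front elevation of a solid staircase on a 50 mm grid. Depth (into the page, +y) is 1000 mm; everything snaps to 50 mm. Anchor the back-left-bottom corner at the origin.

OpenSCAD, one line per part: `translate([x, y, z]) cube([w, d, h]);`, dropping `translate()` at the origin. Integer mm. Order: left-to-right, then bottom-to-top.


cube([300, 1000, 200]);
translate([300, 0, 0]) cube([300, 1000, 400]);
translate([600, 0, 0]) cube([300, 1000, 600]);
translate([900, 0, 0]) cube([300, 1000, 800]);
translate([1200, 0, 0]) cube([300, 1000, 1000]);


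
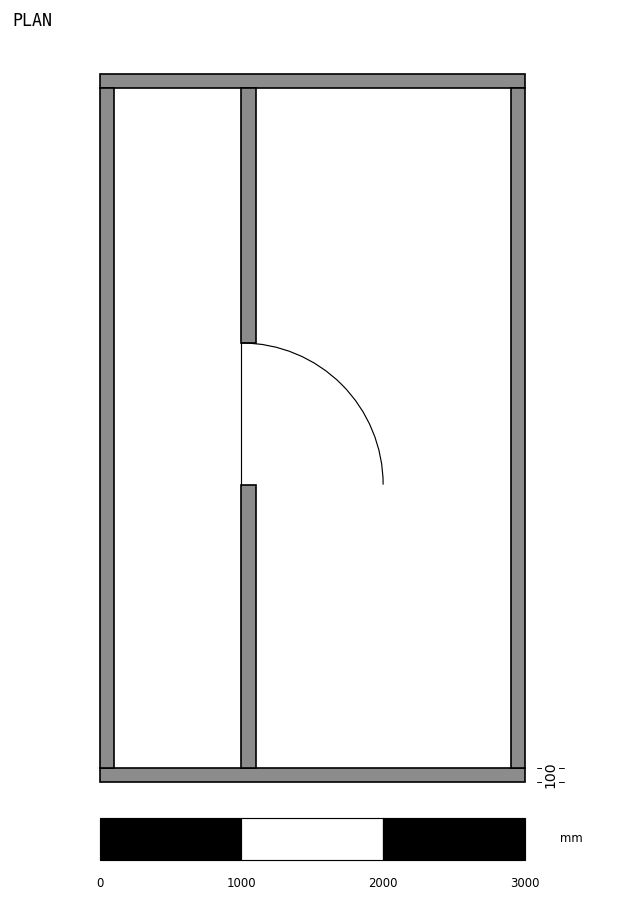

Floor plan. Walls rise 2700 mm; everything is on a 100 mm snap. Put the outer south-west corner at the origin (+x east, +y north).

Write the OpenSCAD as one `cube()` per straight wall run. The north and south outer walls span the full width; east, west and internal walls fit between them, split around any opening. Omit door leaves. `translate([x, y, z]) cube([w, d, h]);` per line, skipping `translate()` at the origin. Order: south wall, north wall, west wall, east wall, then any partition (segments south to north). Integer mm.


cube([3000, 100, 2700]);
translate([0, 4900, 0]) cube([3000, 100, 2700]);
translate([0, 100, 0]) cube([100, 4800, 2700]);
translate([2900, 100, 0]) cube([100, 4800, 2700]);
translate([1000, 100, 0]) cube([100, 2000, 2700]);
translate([1000, 3100, 0]) cube([100, 1800, 2700]);
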